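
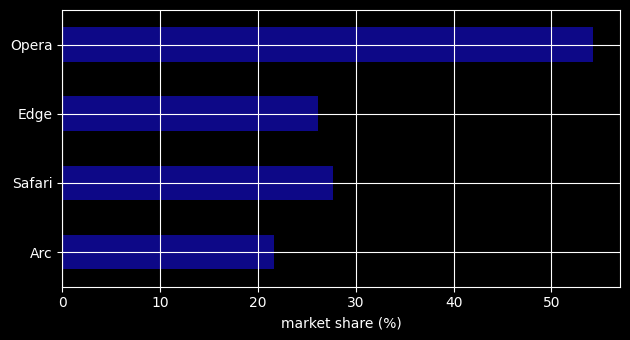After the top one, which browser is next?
Top 3: Opera ≈ 55, Safari ≈ 30, Edge ≈ 25.

Safari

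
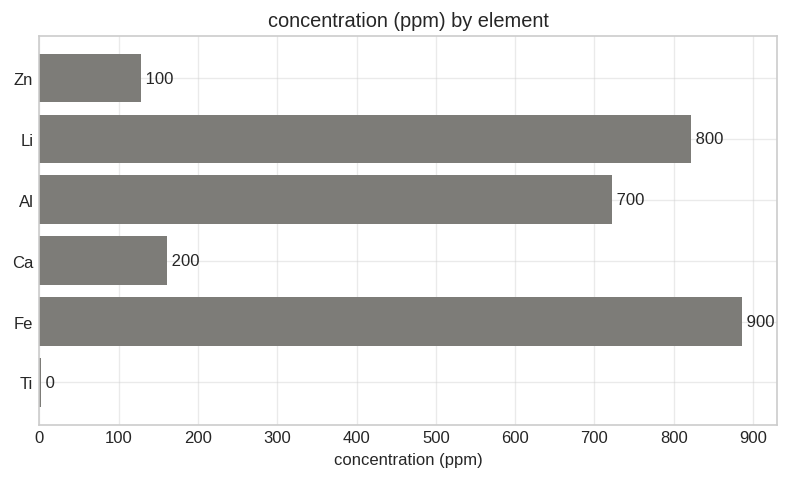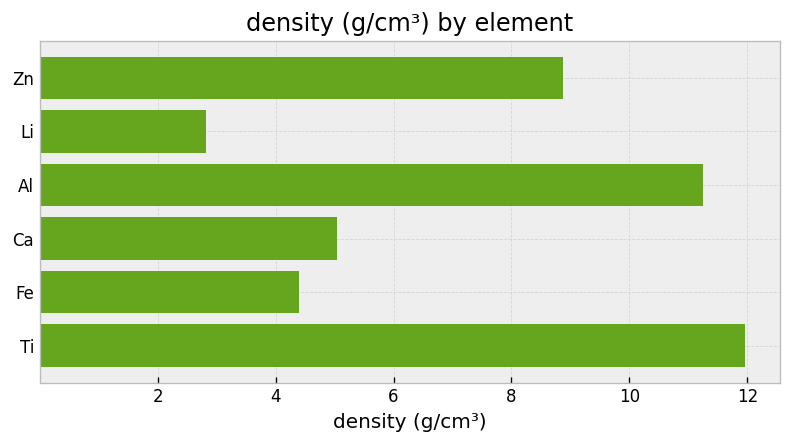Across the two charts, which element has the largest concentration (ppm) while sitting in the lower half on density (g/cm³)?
Fe

Chart 2 median density (g/cm³) ≈ 6; below-median elements: Li, Ca, Fe. Among those, Fe has the highest concentration (ppm) (≈ 900).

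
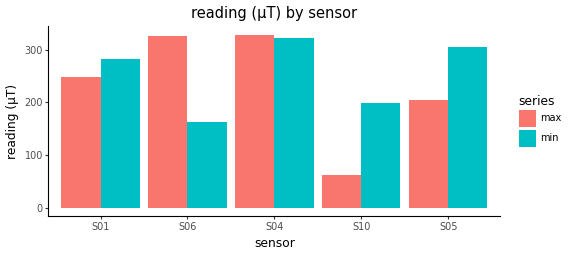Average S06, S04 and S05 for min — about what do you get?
(150 + 300 + 300) / 3 ≈ 250.

≈ 250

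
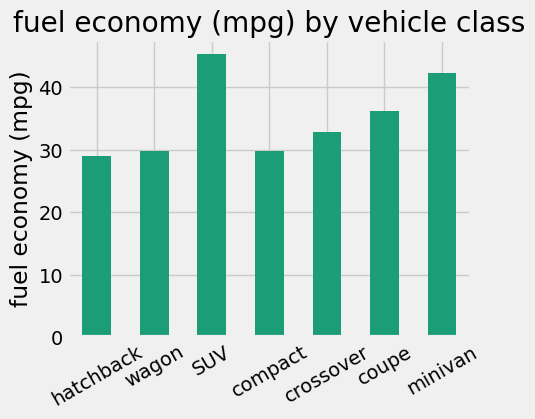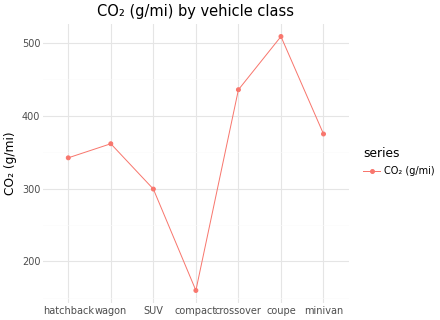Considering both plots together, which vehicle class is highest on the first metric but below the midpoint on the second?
SUV

Chart 2 median CO₂ (g/mi) ≈ 350; below-median vehicle classes: hatchback, SUV, compact. Among those, SUV has the highest fuel economy (mpg) (≈ 45).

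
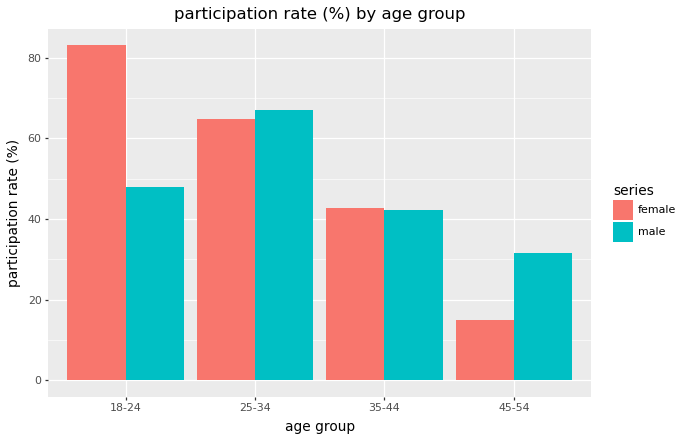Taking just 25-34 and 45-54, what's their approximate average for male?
≈ 50

(70 + 30) / 2 ≈ 50.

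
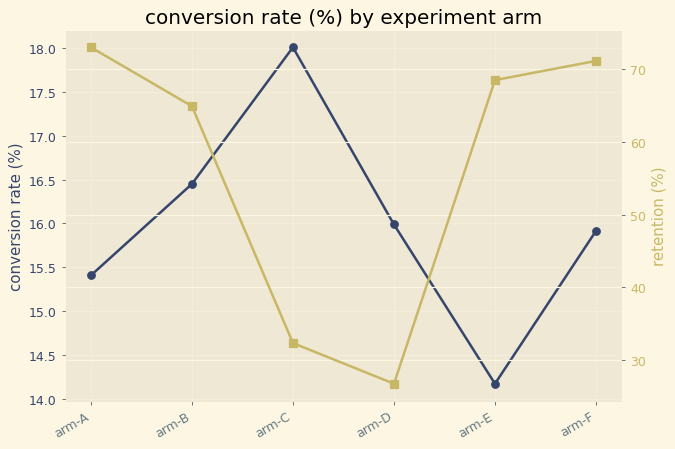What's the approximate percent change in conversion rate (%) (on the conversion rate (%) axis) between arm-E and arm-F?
≈ +14.3%

arm-E ≈ 14.0, arm-F ≈ 16.0; (16.0 − 14.0) / 14.0 ≈ +14.3%.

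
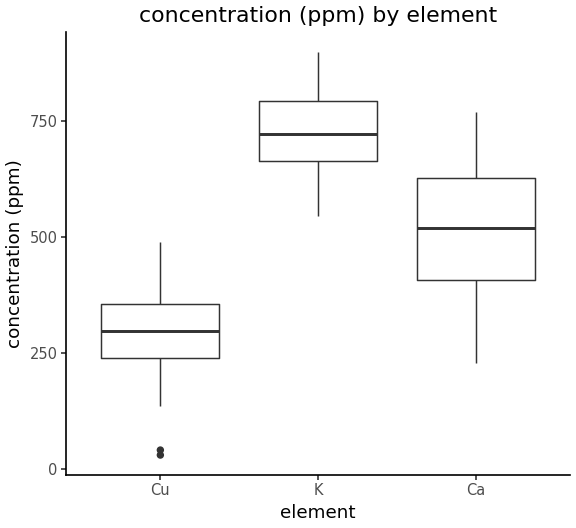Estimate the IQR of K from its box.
Q3 ≈ 800, Q1 ≈ 650; IQR ≈ 150.

≈ 150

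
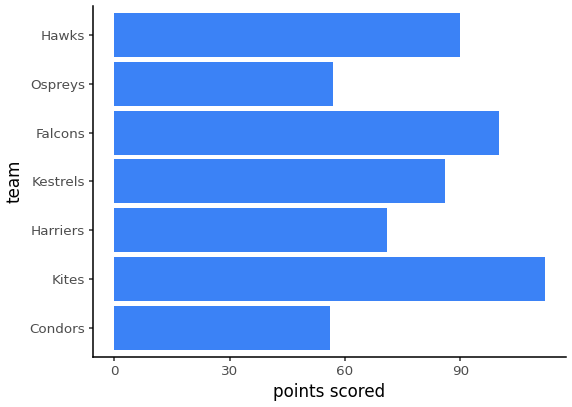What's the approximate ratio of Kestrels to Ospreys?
Kestrels ≈ 90, Ospreys ≈ 60; 90/60 ≈ 1.5.

≈ 1.5×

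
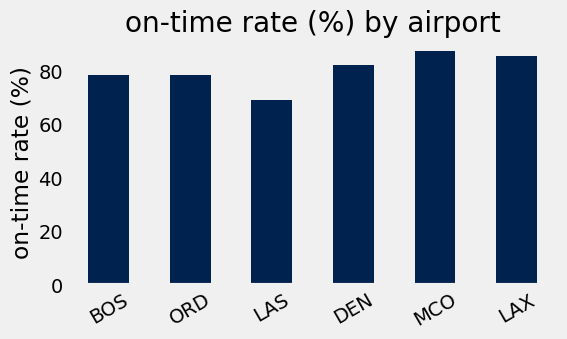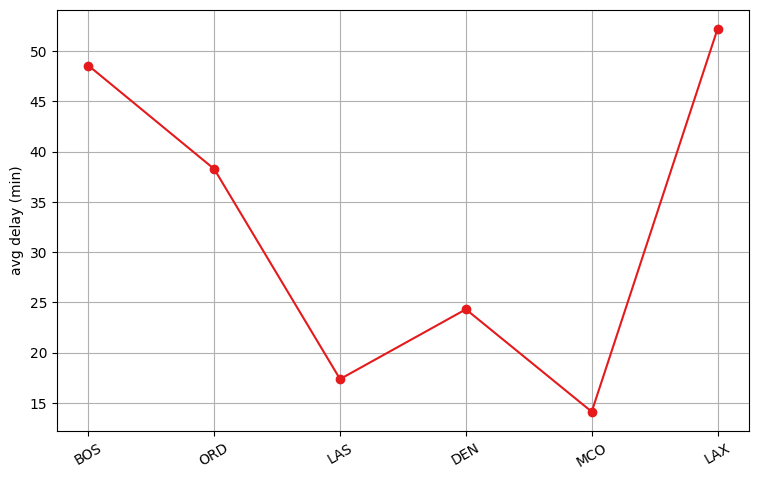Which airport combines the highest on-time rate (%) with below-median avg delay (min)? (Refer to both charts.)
Chart 2 median avg delay (min) ≈ 30; below-median airports: LAS, DEN, MCO. Among those, MCO has the highest on-time rate (%) (≈ 90).

MCO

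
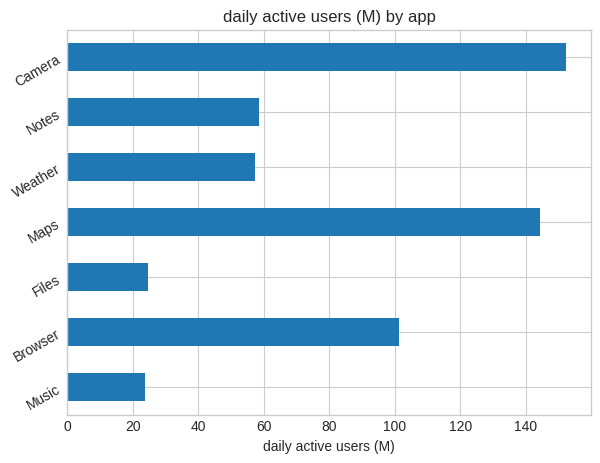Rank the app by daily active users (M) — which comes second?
Top 3: Camera ≈ 160, Maps ≈ 140, Browser ≈ 100.

Maps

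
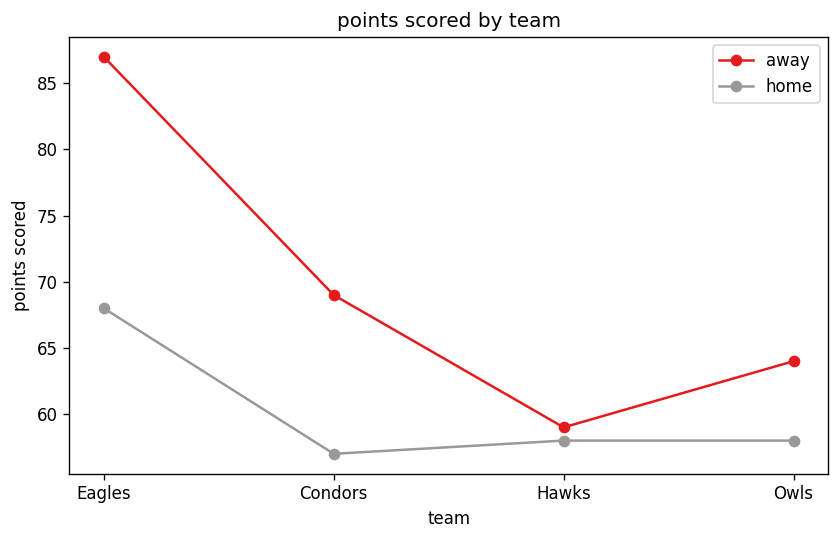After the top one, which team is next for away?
Top 3 for away: Eagles ≈ 85, Condors ≈ 70, Owls ≈ 65.

Condors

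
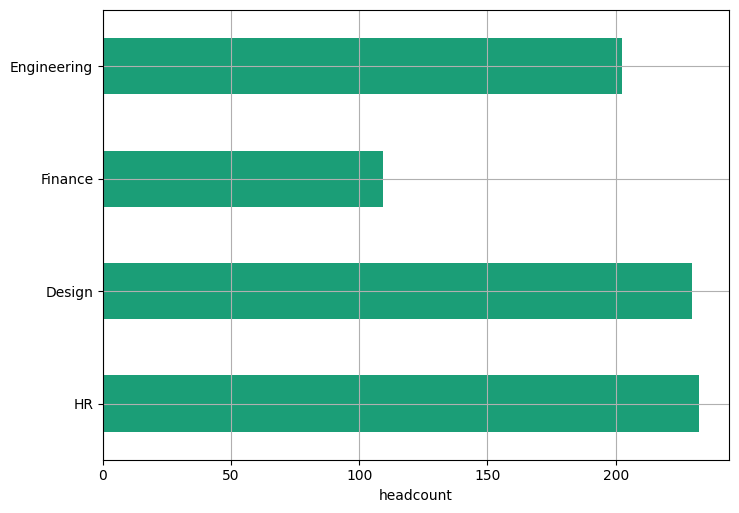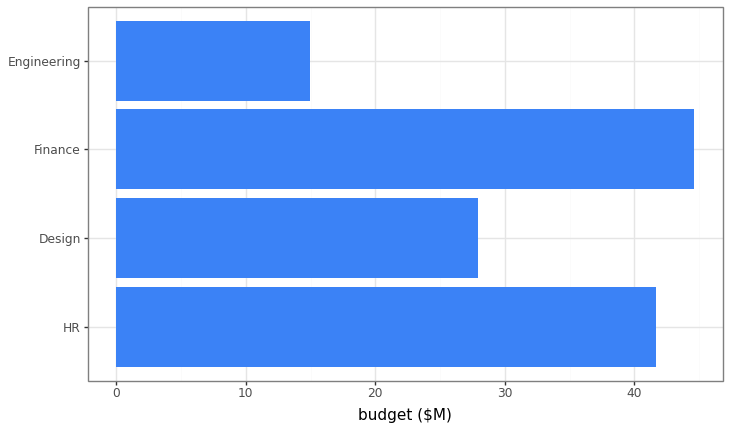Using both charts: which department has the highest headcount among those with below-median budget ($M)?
Chart 2 median budget ($M) ≈ 35; below-median departments: Design, Engineering. Among those, Design has the highest headcount (≈ 225).

Design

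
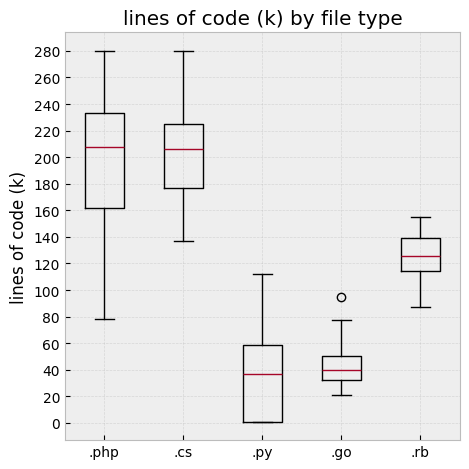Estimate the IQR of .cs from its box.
Q3 ≈ 220, Q1 ≈ 180; IQR ≈ 40.

≈ 40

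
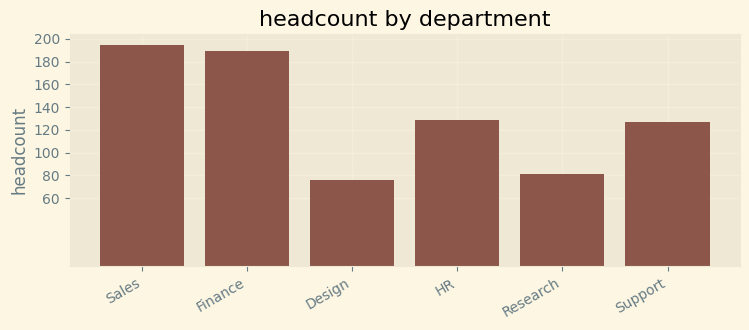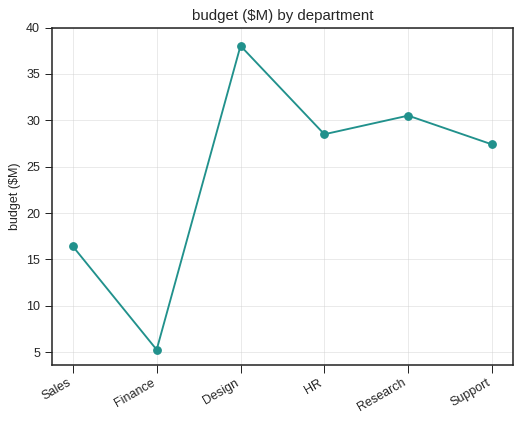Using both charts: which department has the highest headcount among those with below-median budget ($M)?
Chart 2 median budget ($M) ≈ 30; below-median departments: Sales, Finance, Support. Among those, Sales has the highest headcount (≈ 200).

Sales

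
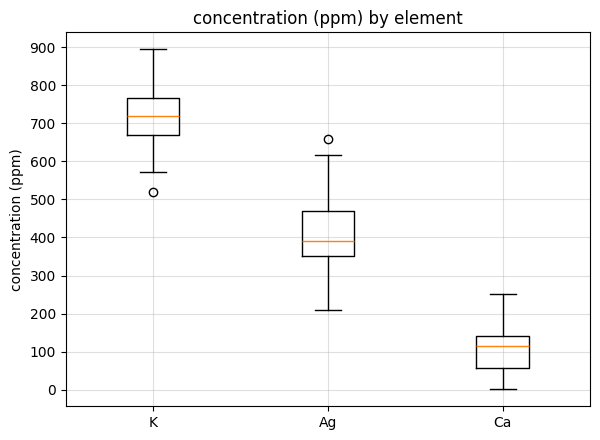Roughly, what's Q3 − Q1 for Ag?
Q3 ≈ 500, Q1 ≈ 400; IQR ≈ 100.

≈ 100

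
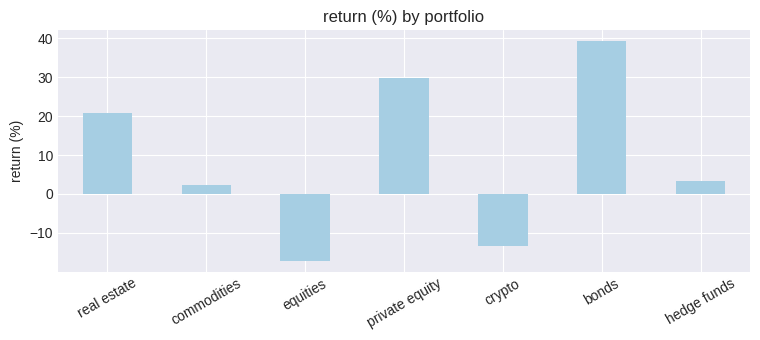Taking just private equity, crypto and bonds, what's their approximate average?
≈ 18

(30 + -15 + 40) / 3 ≈ 18.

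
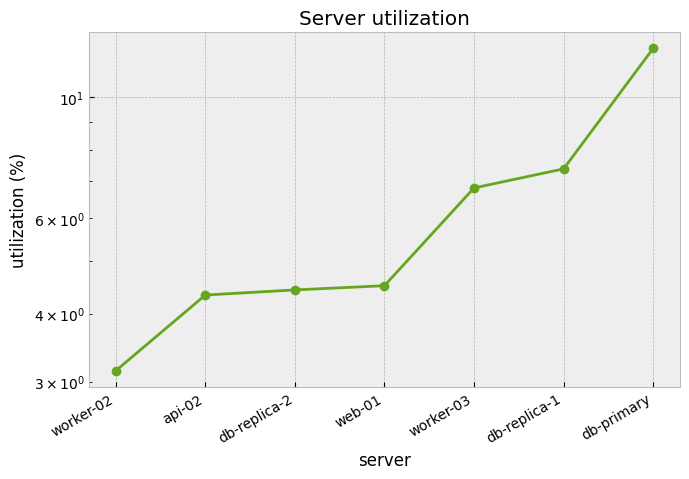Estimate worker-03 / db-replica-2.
worker-03 ≈ 7, db-replica-2 ≈ 4; 7/4 ≈ 1.75.

≈ 1.75×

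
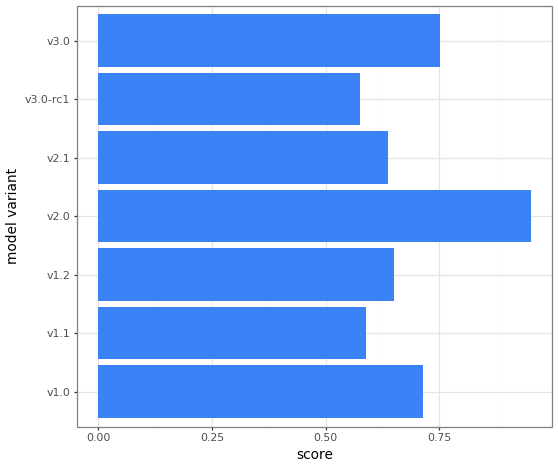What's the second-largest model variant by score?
v3.0

Top 3: v2.0 ≈ 1.0, v3.0 ≈ 0.8, v1.0 ≈ 0.7.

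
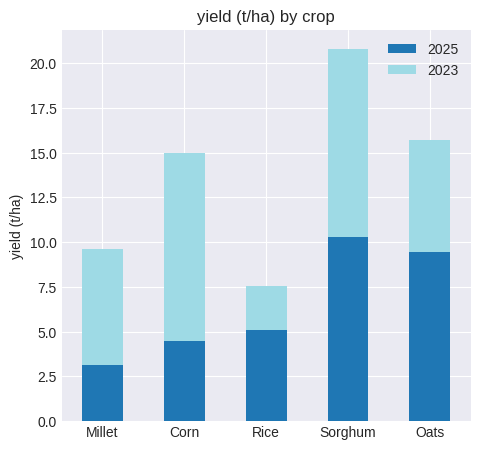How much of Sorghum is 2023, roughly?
2023 top ≈ 20, bottom ≈ 10; segment ≈ 10.

≈ 10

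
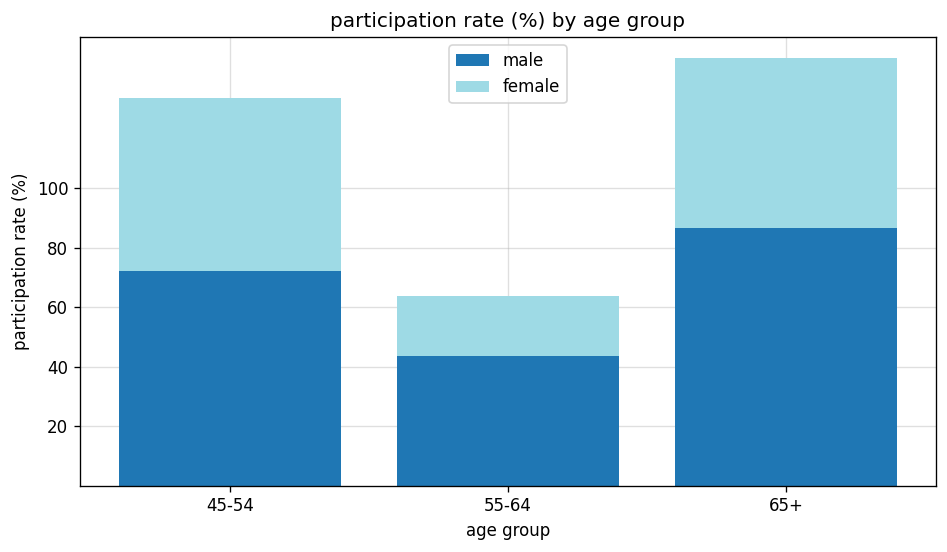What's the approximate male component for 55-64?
≈ 40

male top ≈ 40, bottom ≈ 0; segment ≈ 40.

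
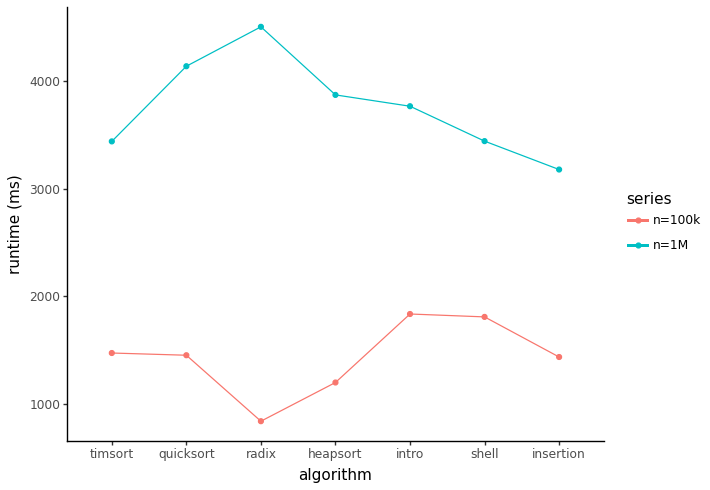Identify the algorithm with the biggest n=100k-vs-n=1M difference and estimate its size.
radix, ≈ 3500 ms

radix: n=100k ≈ 1000, n=1M ≈ 4500 → gap ≈ 3500. Next-largest (quicksort) is only ≈ 2500.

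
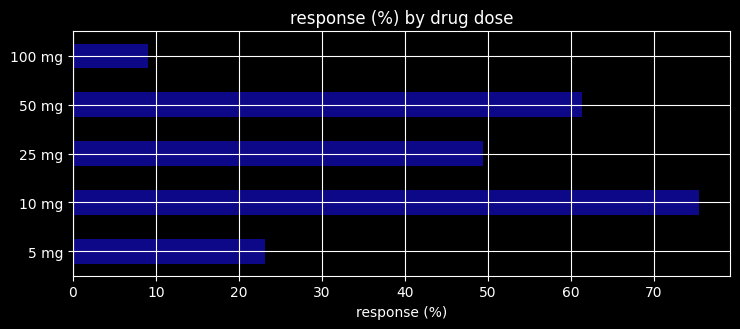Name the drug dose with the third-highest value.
25 mg

Top 4: 10 mg ≈ 80, 50 mg ≈ 60, 25 mg ≈ 50, 5 mg ≈ 20.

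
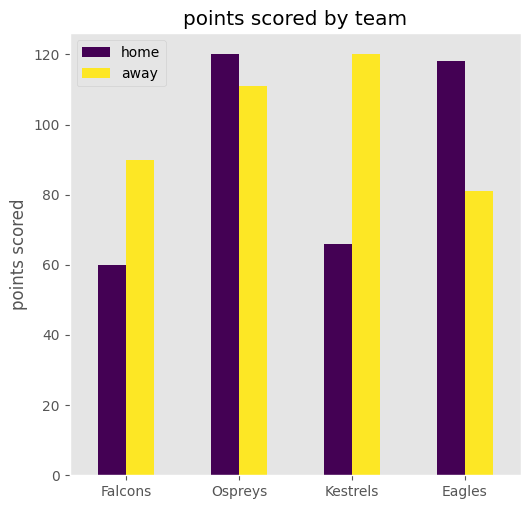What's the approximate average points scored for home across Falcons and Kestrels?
(60 + 70) / 2 ≈ 65.

≈ 65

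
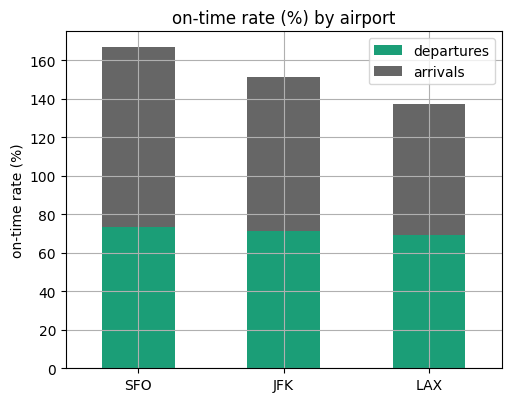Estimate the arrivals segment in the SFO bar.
arrivals top ≈ 160, bottom ≈ 80; segment ≈ 80.

≈ 80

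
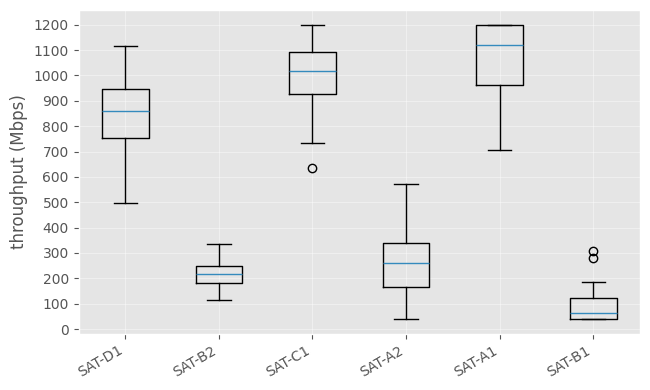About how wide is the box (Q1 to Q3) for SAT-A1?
Q3 ≈ 1200, Q1 ≈ 1000; IQR ≈ 200.

≈ 200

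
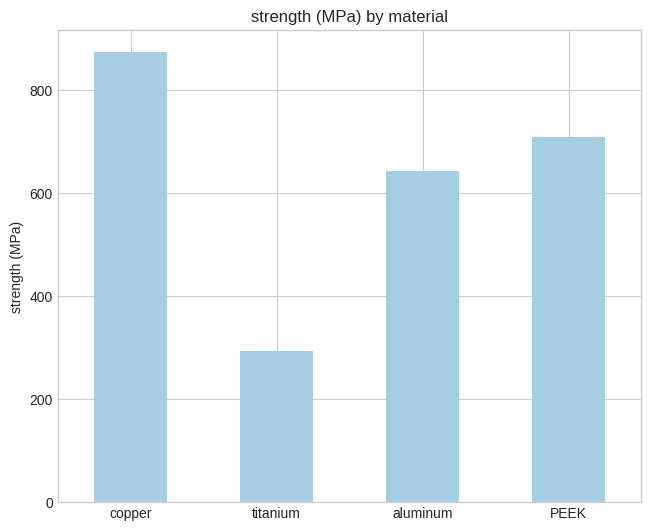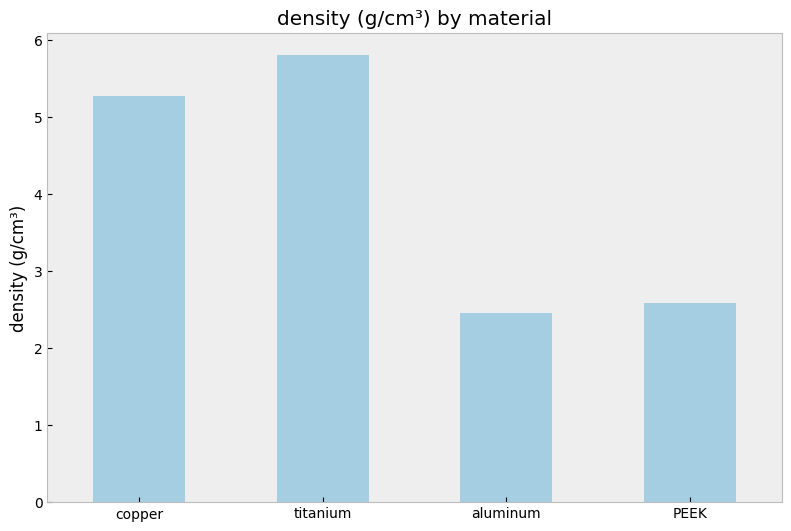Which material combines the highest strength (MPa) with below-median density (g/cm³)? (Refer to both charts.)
Chart 2 median density (g/cm³) ≈ 4; below-median materials: aluminum, PEEK. Among those, PEEK has the highest strength (MPa) (≈ 700).

PEEK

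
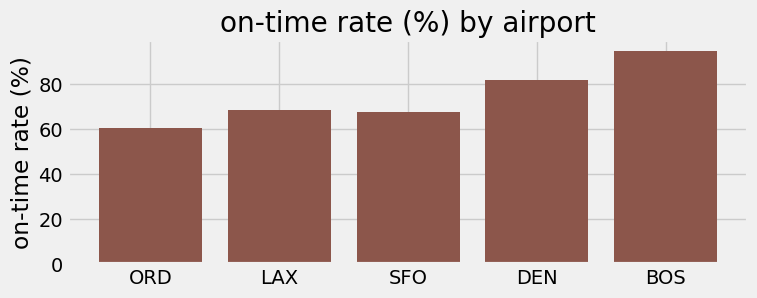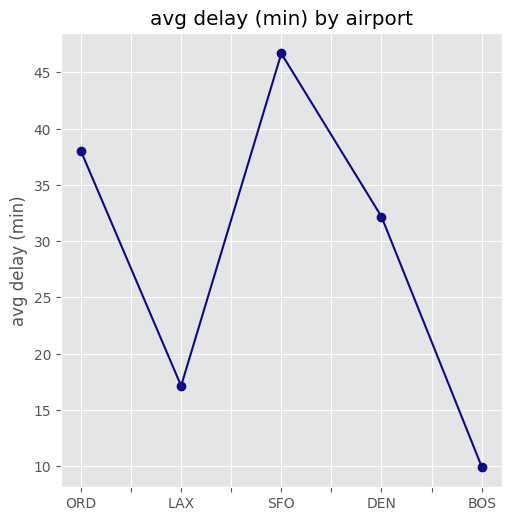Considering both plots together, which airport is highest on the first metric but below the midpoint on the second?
Chart 2 median avg delay (min) ≈ 30; below-median airports: LAX, BOS. Among those, BOS has the highest on-time rate (%) (≈ 90).

BOS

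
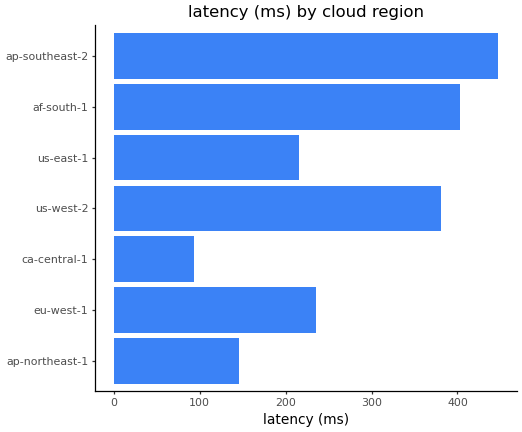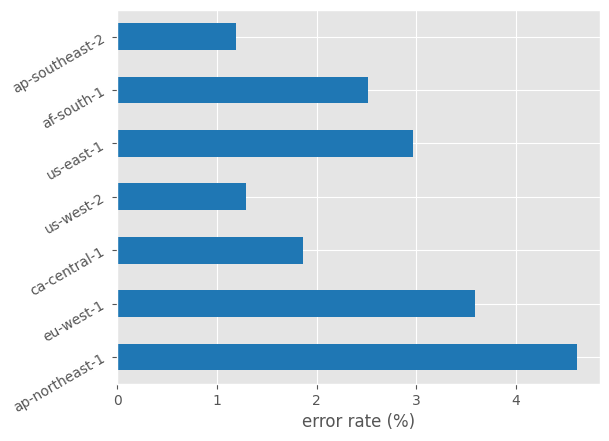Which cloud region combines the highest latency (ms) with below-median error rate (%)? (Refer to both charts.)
ap-southeast-2

Chart 2 median error rate (%) ≈ 2.5; below-median cloud regions: ca-central-1, us-west-2, ap-southeast-2. Among those, ap-southeast-2 has the highest latency (ms) (≈ 450).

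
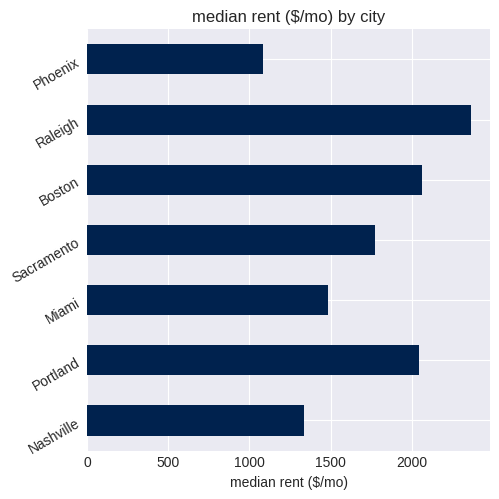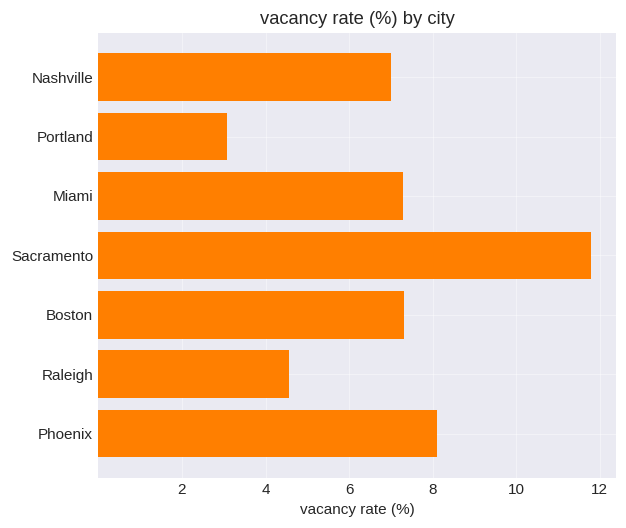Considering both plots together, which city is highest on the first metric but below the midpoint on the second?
Chart 2 median vacancy rate (%) ≈ 8; below-median cities: Nashville, Portland, Raleigh. Among those, Raleigh has the highest median rent ($/mo) (≈ 2500).

Raleigh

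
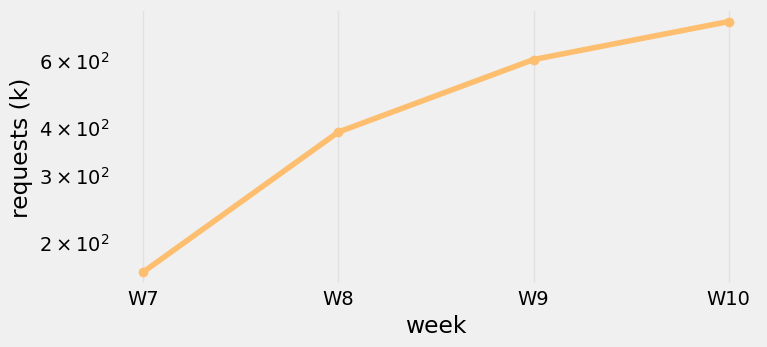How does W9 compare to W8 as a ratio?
≈ 1.5×

W9 ≈ 600, W8 ≈ 400; 600/400 ≈ 1.5.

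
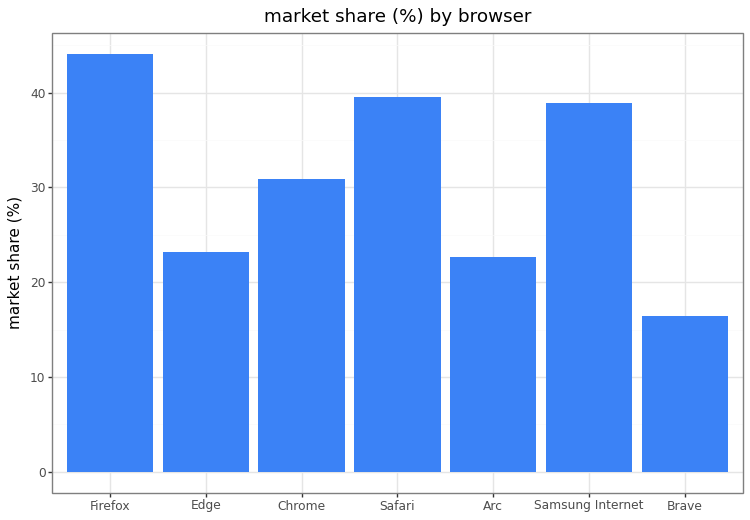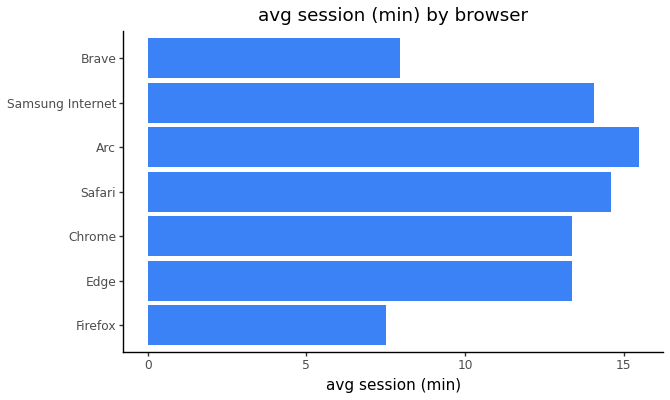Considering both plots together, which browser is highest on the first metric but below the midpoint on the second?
Chart 2 median avg session (min) ≈ 14; below-median browsers: Firefox, Chrome, Brave. Among those, Firefox has the highest market share (%) (≈ 45).

Firefox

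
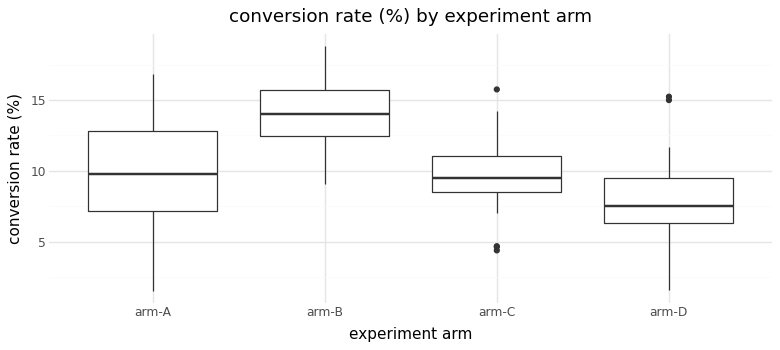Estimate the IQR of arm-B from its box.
Q3 ≈ 15.5, Q1 ≈ 12.5; IQR ≈ 3.0.

≈ 3.0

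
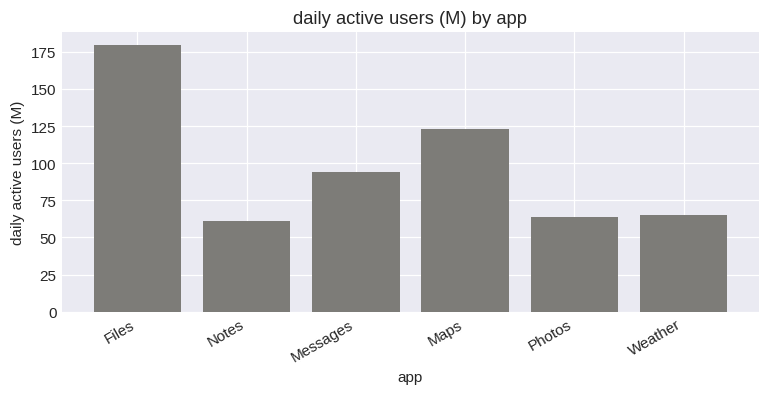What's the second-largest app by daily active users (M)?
Top 3: Files ≈ 180, Maps ≈ 120, Messages ≈ 100.

Maps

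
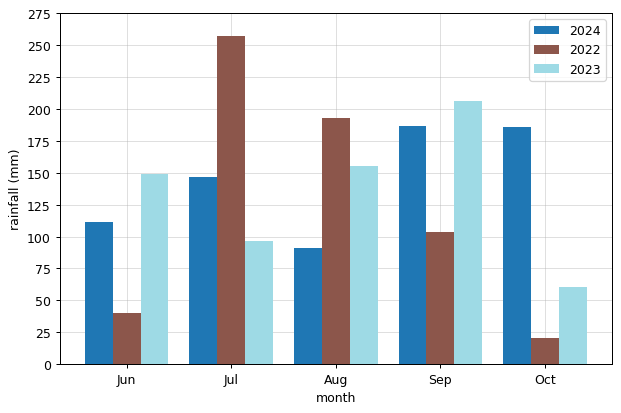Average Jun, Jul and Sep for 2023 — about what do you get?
≈ 150

(150 + 100 + 200) / 3 ≈ 150.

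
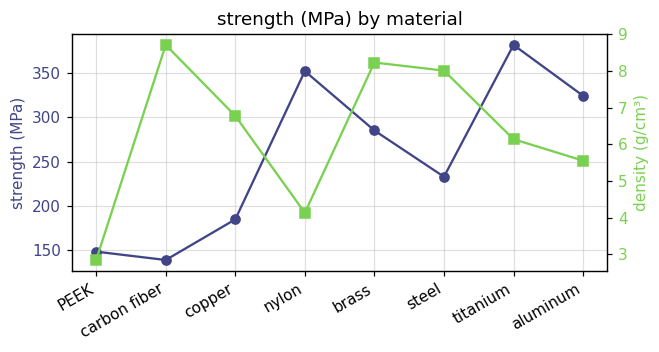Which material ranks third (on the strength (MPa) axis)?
aluminum

Top 4 (on the strength (MPa) axis): titanium ≈ 375, nylon ≈ 350, aluminum ≈ 325, brass ≈ 275.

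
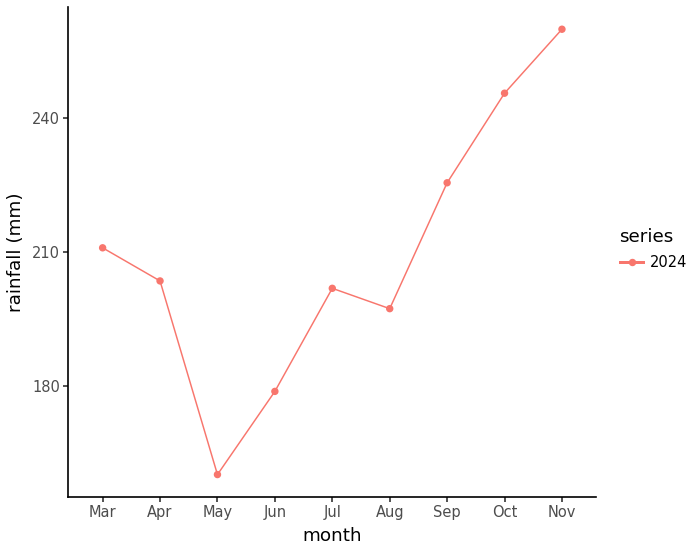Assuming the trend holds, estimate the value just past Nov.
Last three: 230, 250, 260 → slope ≈ 15/step → next ≈ 275.

≈ 275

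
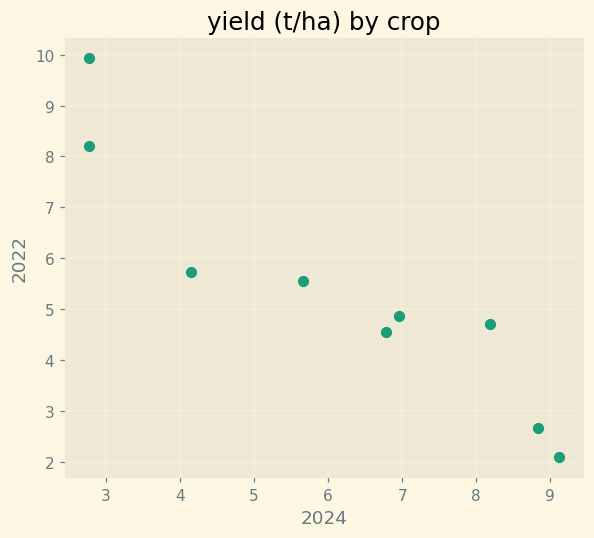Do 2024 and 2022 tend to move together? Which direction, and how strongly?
Points are negatively correlated; strong (|r| ≈ 0.9).

negative, strong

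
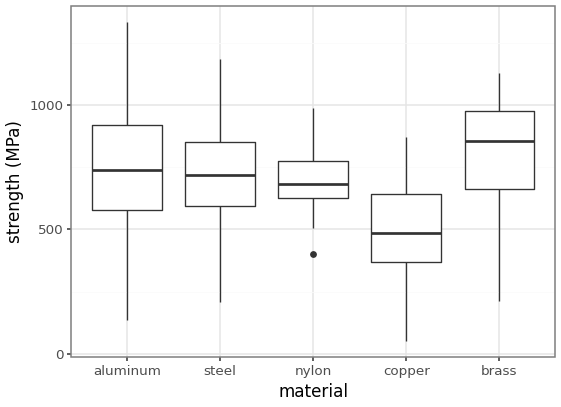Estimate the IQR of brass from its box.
≈ 350

Q3 ≈ 1000, Q1 ≈ 650; IQR ≈ 350.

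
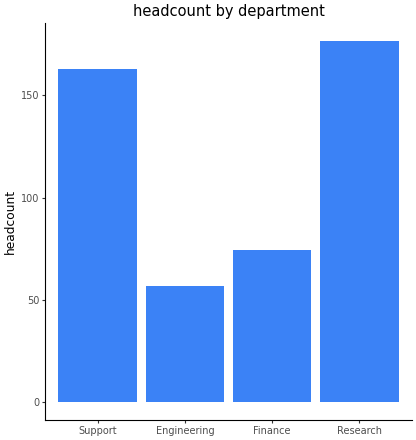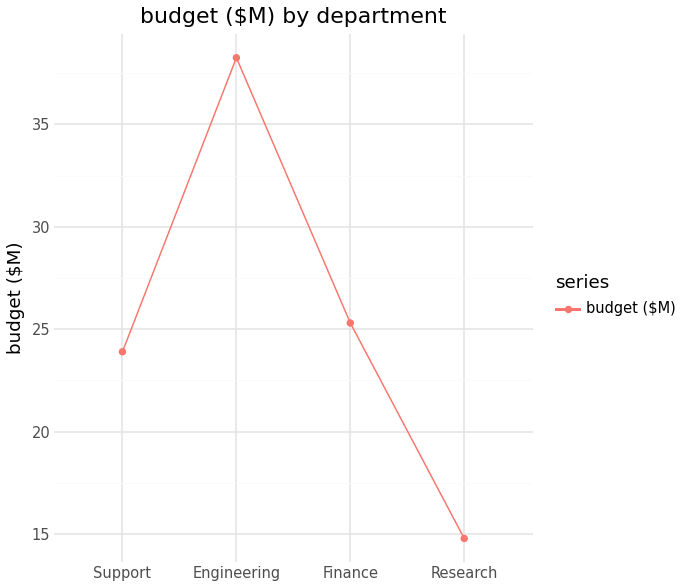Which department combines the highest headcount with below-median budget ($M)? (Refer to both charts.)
Research

Chart 2 median budget ($M) ≈ 25; below-median departments: Support, Research. Among those, Research has the highest headcount (≈ 180).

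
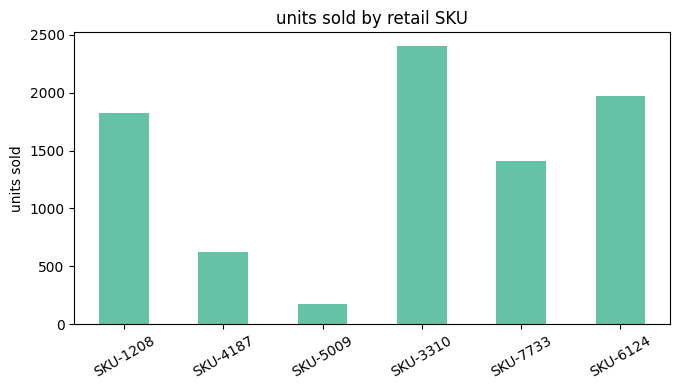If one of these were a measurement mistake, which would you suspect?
SKU-5009 ≈ 200; the rest sit between ≈ 600 and ≈ 2400.

SKU-5009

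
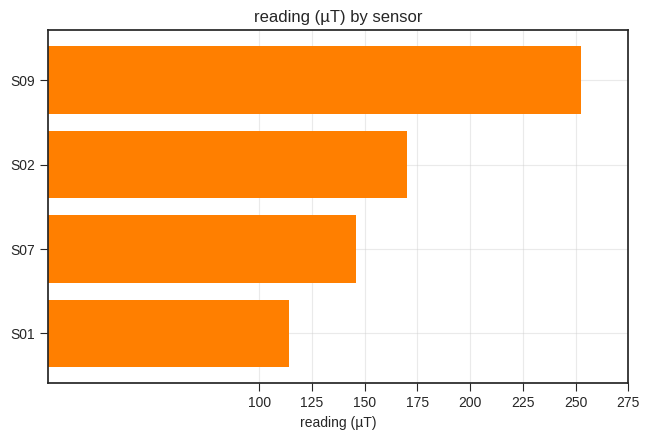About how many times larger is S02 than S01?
≈ 1.4×

S02 ≈ 175, S01 ≈ 125; 175/125 ≈ 1.4.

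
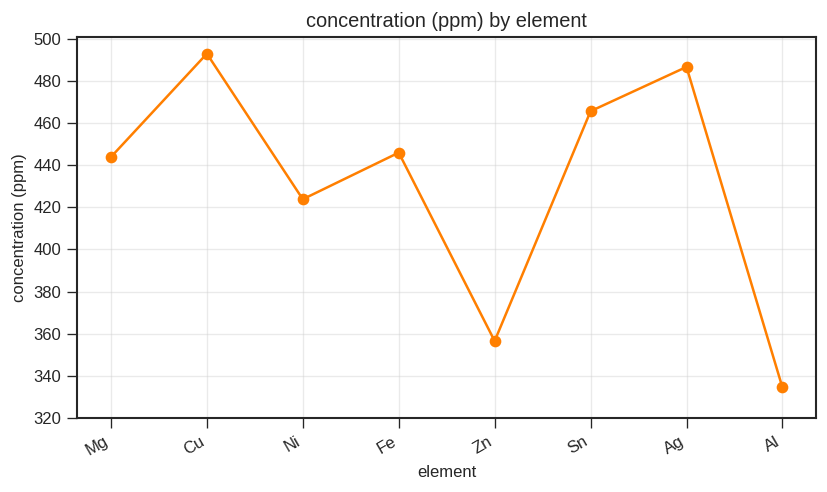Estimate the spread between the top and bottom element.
Max Cu ≈ 500, min Al ≈ 340; range ≈ 160.

≈ 160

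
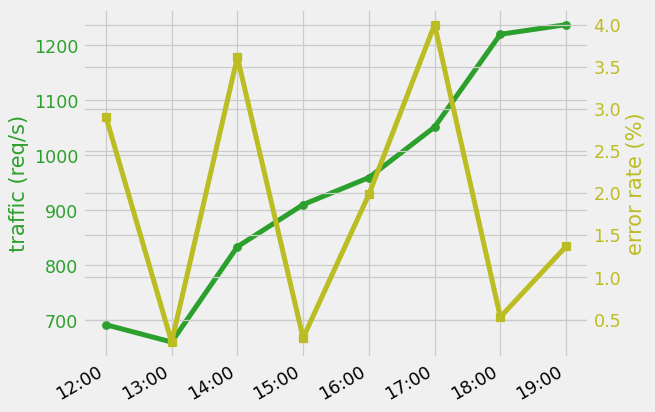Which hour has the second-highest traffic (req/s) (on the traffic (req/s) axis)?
18:00

Top 3 (on the traffic (req/s) axis): 19:00 ≈ 1250, 18:00 ≈ 1200, 17:00 ≈ 1050.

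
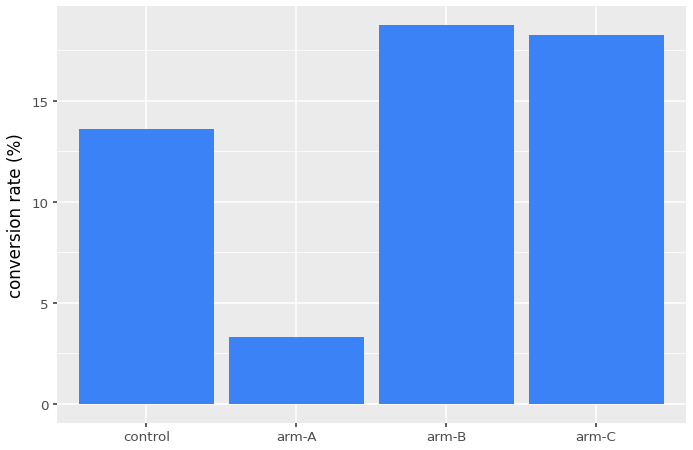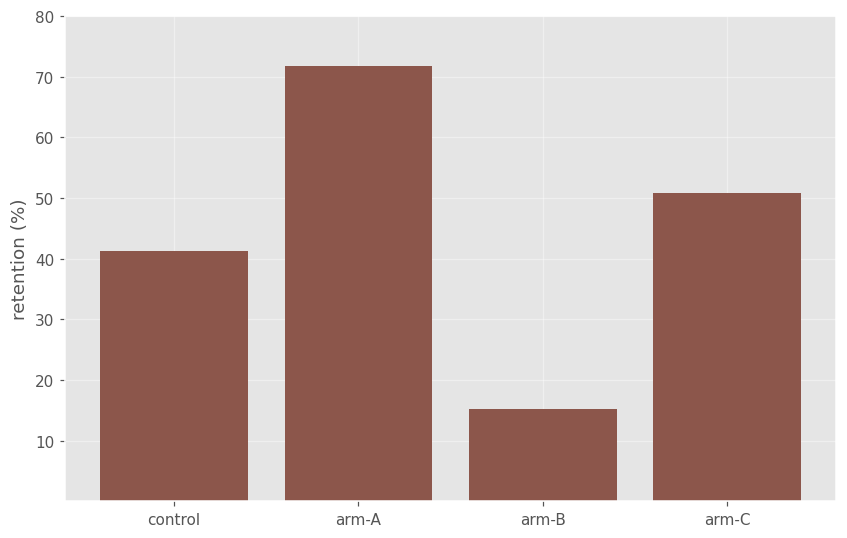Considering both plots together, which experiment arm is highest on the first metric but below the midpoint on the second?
arm-B

Chart 2 median retention (%) ≈ 50; below-median experiment arms: control, arm-B. Among those, arm-B has the highest conversion rate (%) (≈ 18).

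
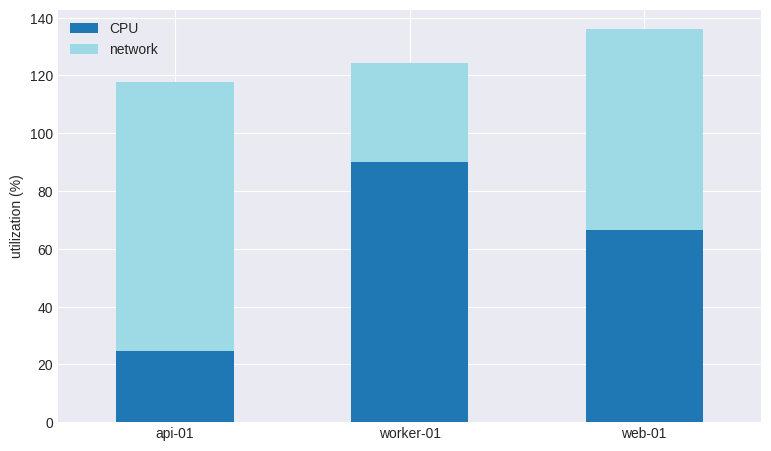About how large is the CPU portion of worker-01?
CPU top ≈ 80, bottom ≈ 0; segment ≈ 80.

≈ 80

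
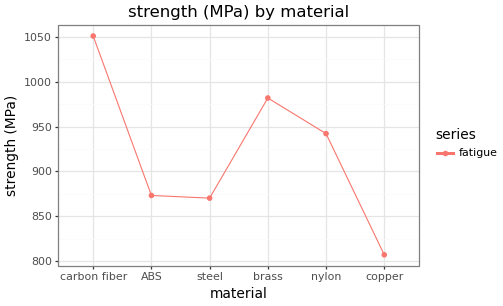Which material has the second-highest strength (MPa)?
brass

Top 3: carbon fiber ≈ 1050, brass ≈ 975, nylon ≈ 950.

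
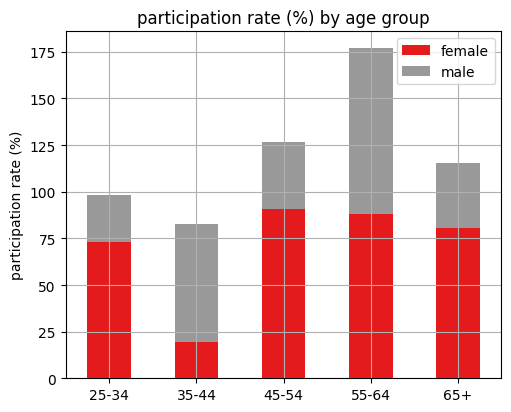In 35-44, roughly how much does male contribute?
male top ≈ 80, bottom ≈ 20; segment ≈ 60.

≈ 60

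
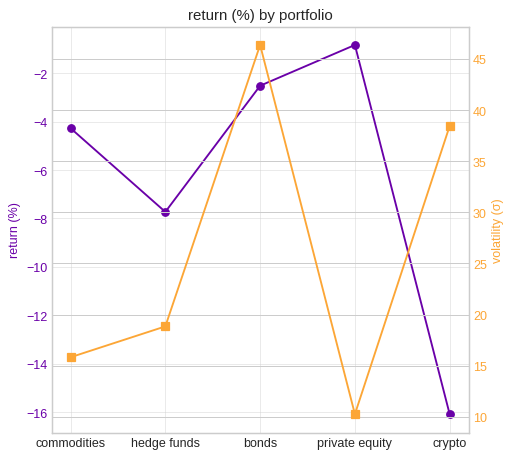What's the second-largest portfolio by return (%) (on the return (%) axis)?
Top 3 (on the return (%) axis): private equity ≈ 0, bonds ≈ -2, commodities ≈ -4.

bonds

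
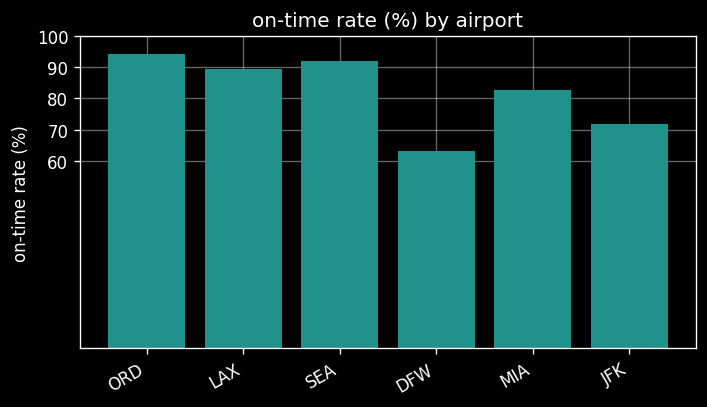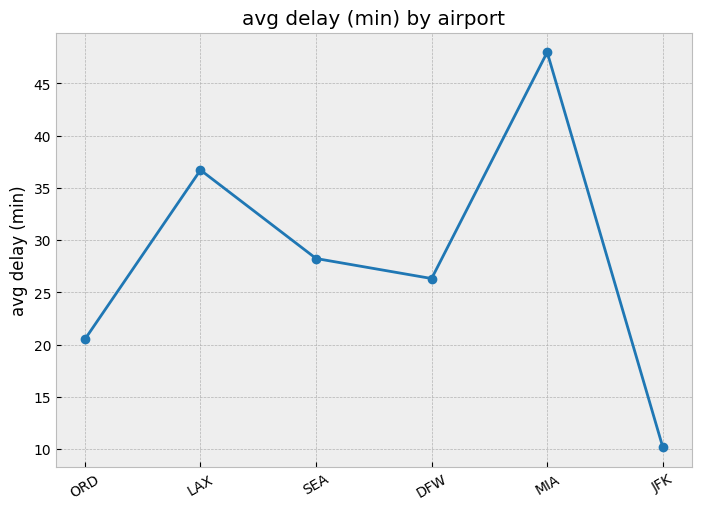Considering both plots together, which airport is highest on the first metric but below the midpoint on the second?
Chart 2 median avg delay (min) ≈ 25; below-median airports: ORD, DFW, JFK. Among those, ORD has the highest on-time rate (%) (≈ 90).

ORD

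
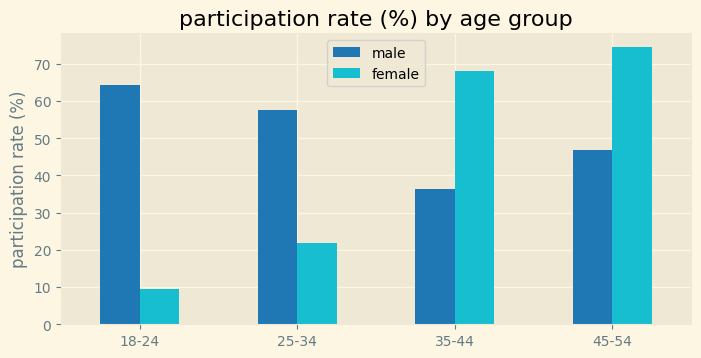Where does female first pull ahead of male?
35-44

25-34: female ≈ 20 vs male ≈ 60 (not yet); 35-44: female ≈ 70 vs male ≈ 40 (first crossover).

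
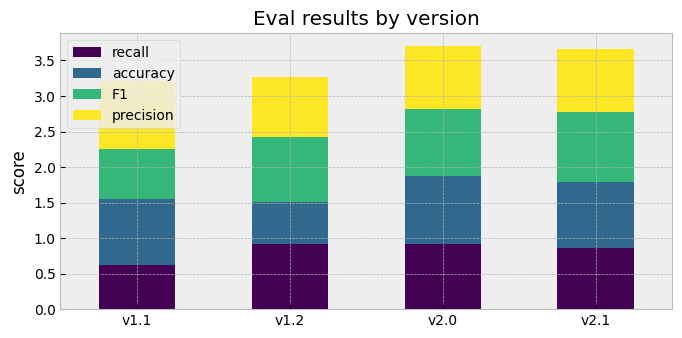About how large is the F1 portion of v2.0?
F1 top ≈ 3.0, bottom ≈ 2.0; segment ≈ 1.0.

≈ 1.0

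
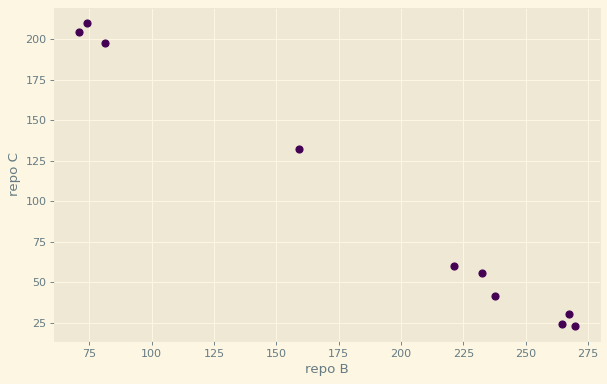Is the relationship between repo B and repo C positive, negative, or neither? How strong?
Points are negatively correlated; strong (|r| ≈ 1.0).

negative, strong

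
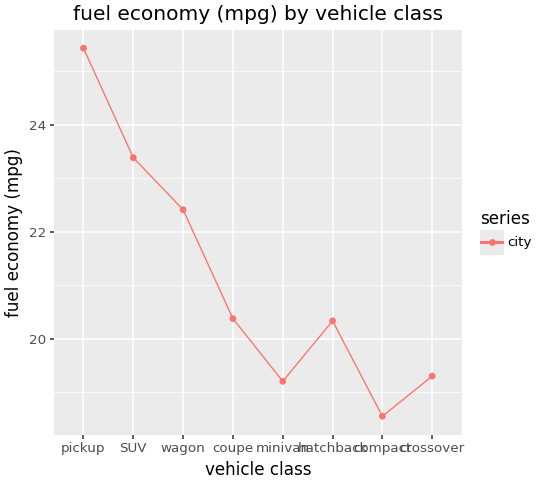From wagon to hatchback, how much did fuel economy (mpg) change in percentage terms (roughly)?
≈ -9.1%

wagon ≈ 22, hatchback ≈ 20; (20 − 22) / 22 ≈ -9.1%.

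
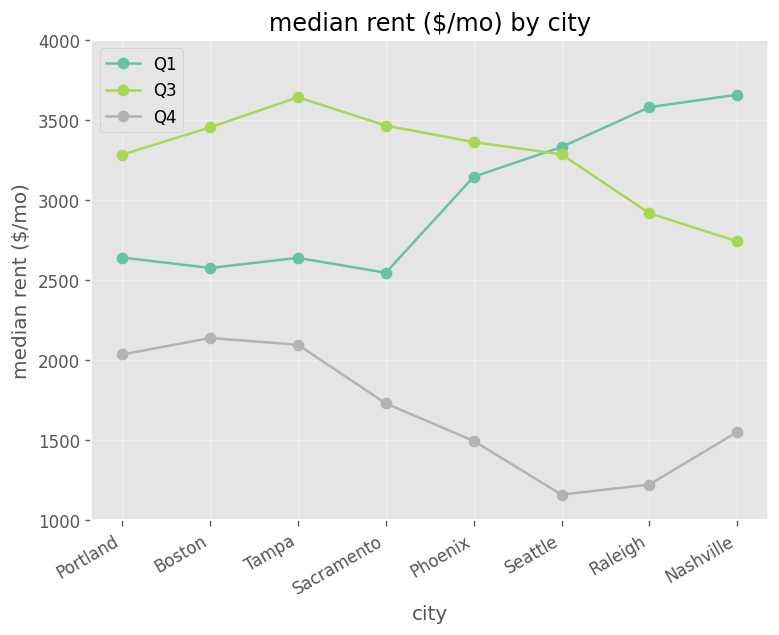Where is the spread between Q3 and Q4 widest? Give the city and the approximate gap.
Seattle: Q3 ≈ 3500, Q4 ≈ 1000 → gap ≈ 2500. Next-largest (Phoenix) is only ≈ 2000.

Seattle, ≈ 2500 $/mo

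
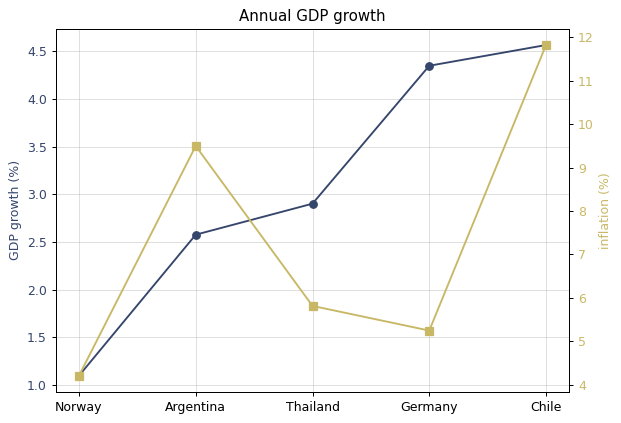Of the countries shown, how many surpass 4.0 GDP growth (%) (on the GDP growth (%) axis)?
2

Above 4.0: Germany, Chile.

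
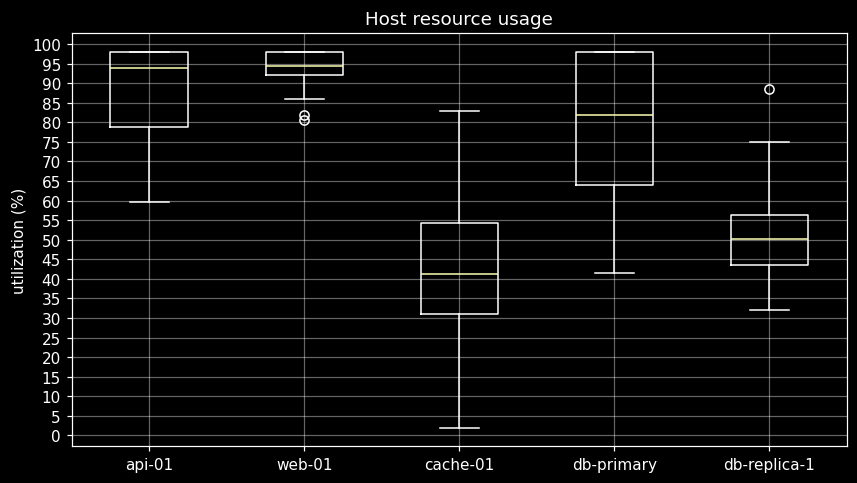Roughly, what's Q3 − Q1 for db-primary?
≈ 35

Q3 ≈ 100, Q1 ≈ 65; IQR ≈ 35.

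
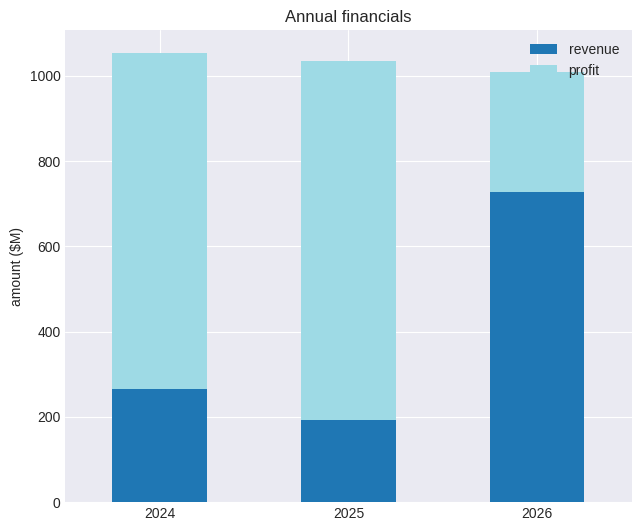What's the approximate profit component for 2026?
≈ 300

profit top ≈ 1000, bottom ≈ 700; segment ≈ 300.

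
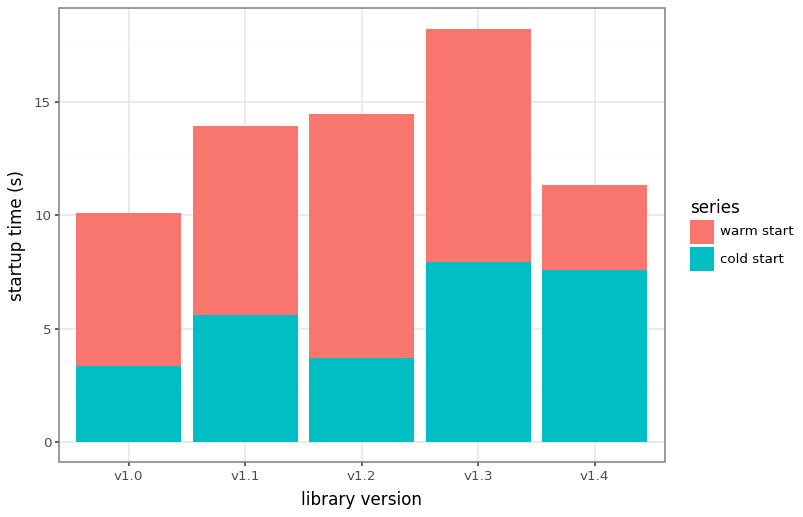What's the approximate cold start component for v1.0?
≈ 4

cold start top ≈ 4, bottom ≈ 0; segment ≈ 4.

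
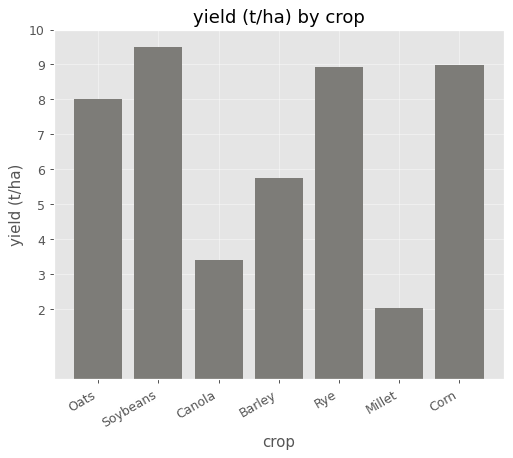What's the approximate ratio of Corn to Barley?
Corn ≈ 9, Barley ≈ 6; 9/6 ≈ 1.5.

≈ 1.5×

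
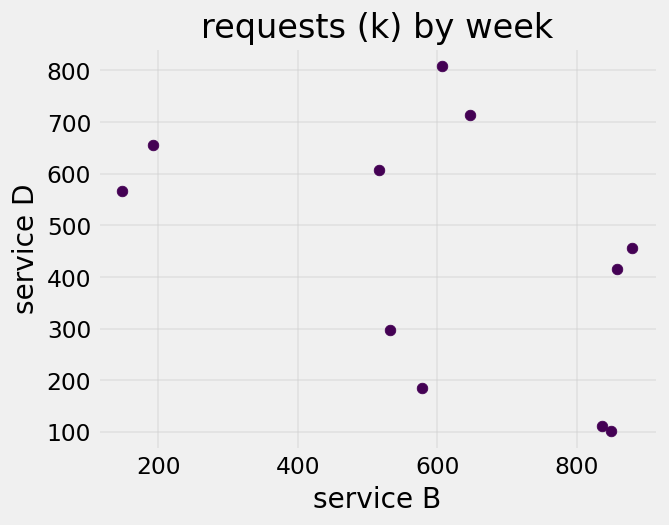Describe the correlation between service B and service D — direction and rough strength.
negative, moderate

Points are negatively correlated; moderate (|r| ≈ 0.5).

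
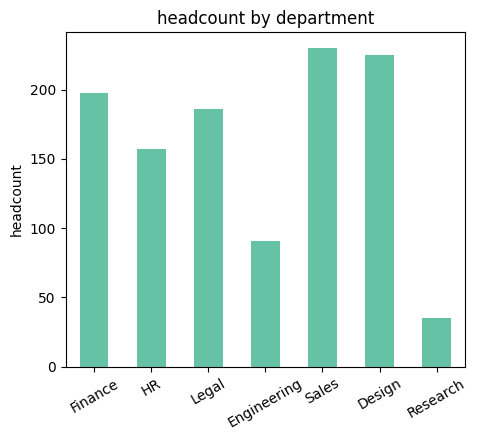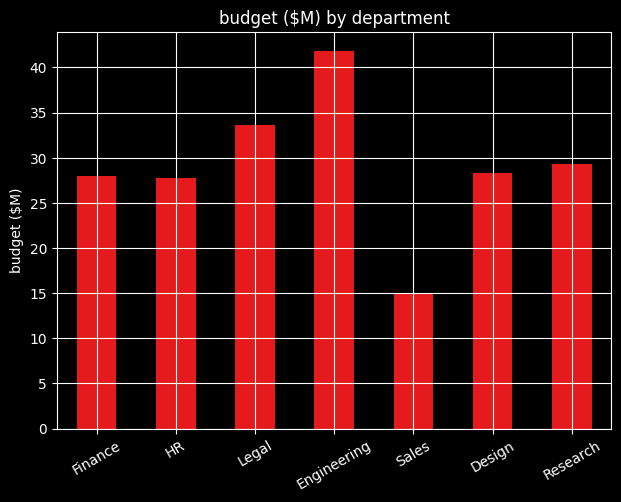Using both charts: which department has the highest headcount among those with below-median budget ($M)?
Chart 2 median budget ($M) ≈ 30; below-median departments: Finance, HR, Sales. Among those, Sales has the highest headcount (≈ 225).

Sales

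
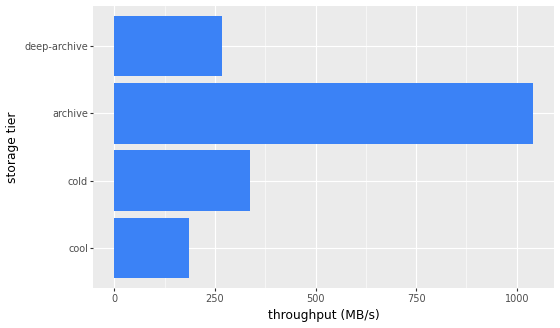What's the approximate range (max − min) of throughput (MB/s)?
≈ 800

Max archive ≈ 1000, min cool ≈ 200; range ≈ 800.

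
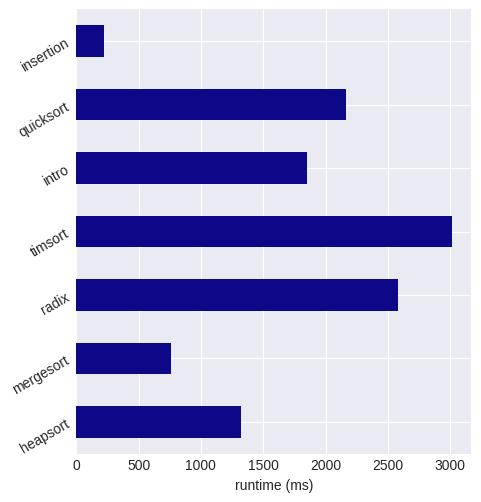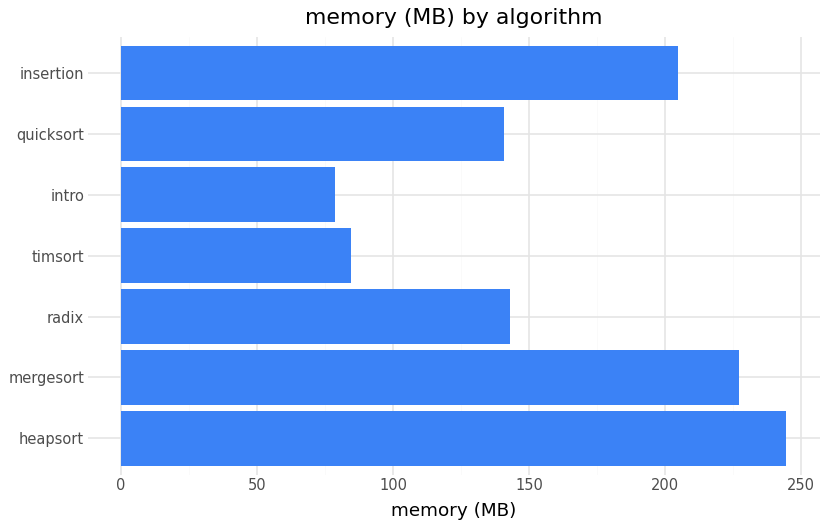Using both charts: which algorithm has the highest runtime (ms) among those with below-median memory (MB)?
timsort

Chart 2 median memory (MB) ≈ 150; below-median algorithms: timsort, intro, quicksort. Among those, timsort has the highest runtime (ms) (≈ 3000).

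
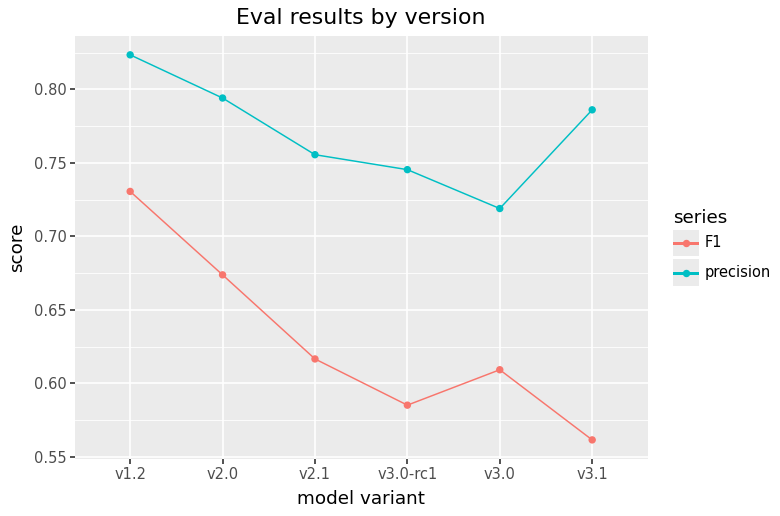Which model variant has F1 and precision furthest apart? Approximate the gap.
v3.1, ≈ 0.25

v3.1: F1 ≈ 0.55, precision ≈ 0.80 → gap ≈ 0.25. Next-largest (v3.0-rc1) is only ≈ 0.15.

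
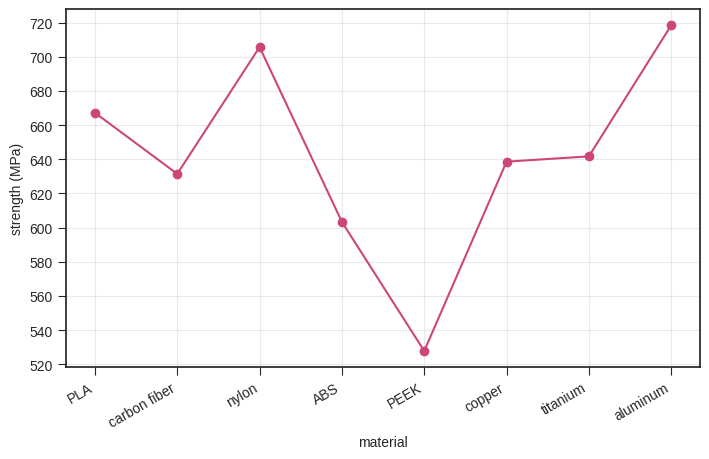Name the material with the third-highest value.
PLA

Top 4: aluminum ≈ 720, nylon ≈ 700, PLA ≈ 660, titanium ≈ 640.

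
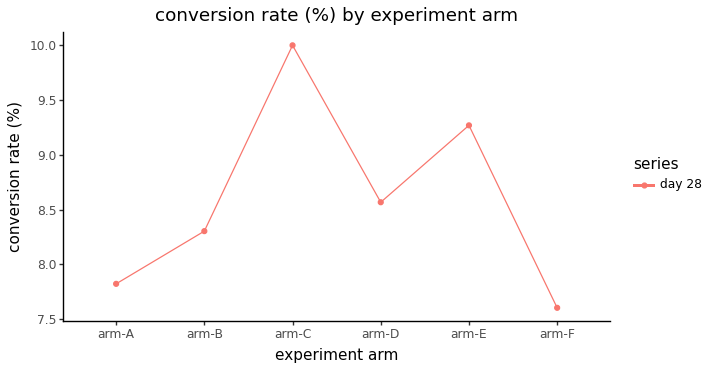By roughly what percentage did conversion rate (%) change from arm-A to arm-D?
arm-A ≈ 7.8, arm-D ≈ 8.6; (8.6 − 7.8) / 7.8 ≈ +10.3%.

≈ +10.3%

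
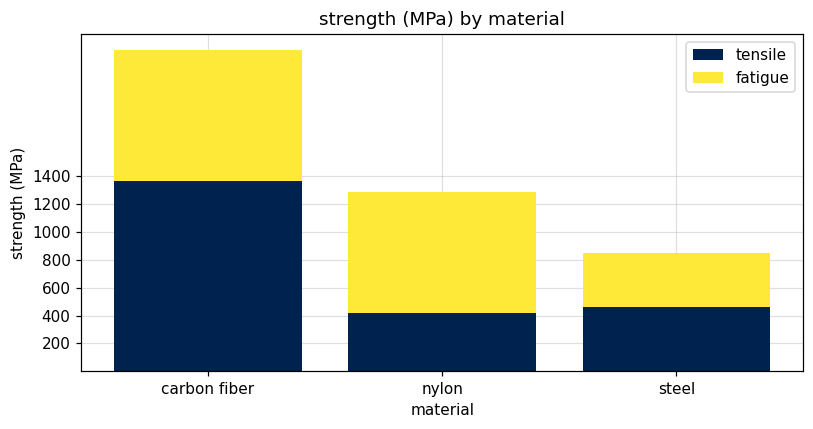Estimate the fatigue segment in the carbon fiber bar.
≈ 1000

fatigue top ≈ 2400, bottom ≈ 1400; segment ≈ 1000.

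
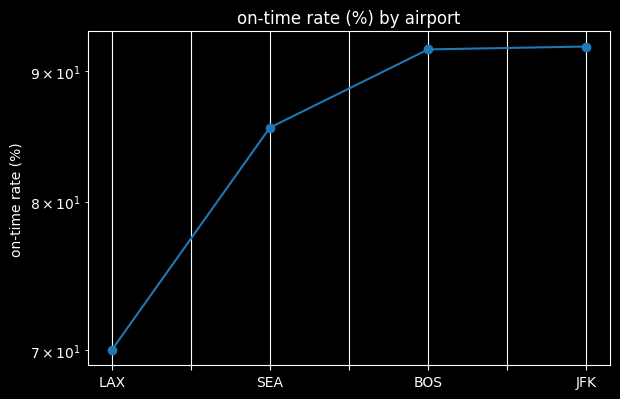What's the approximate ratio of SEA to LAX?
≈ 1.23×

SEA ≈ 86, LAX ≈ 70; 86/70 ≈ 1.23.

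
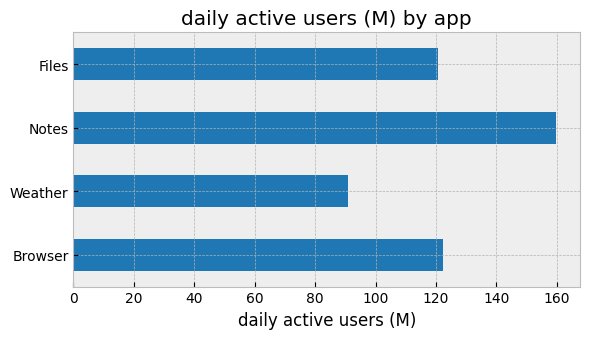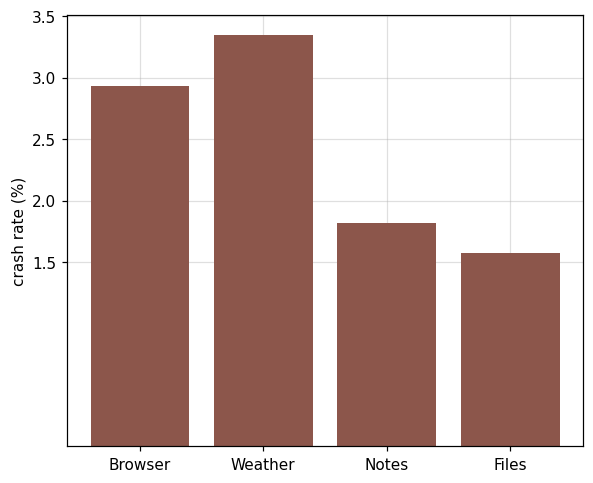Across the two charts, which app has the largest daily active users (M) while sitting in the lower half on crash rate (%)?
Notes

Chart 2 median crash rate (%) ≈ 2.5; below-median apps: Notes, Files. Among those, Notes has the highest daily active users (M) (≈ 160).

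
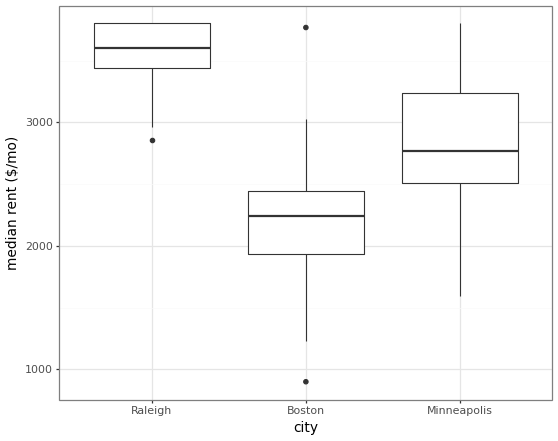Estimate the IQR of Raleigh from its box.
≈ 400

Q3 ≈ 3800, Q1 ≈ 3400; IQR ≈ 400.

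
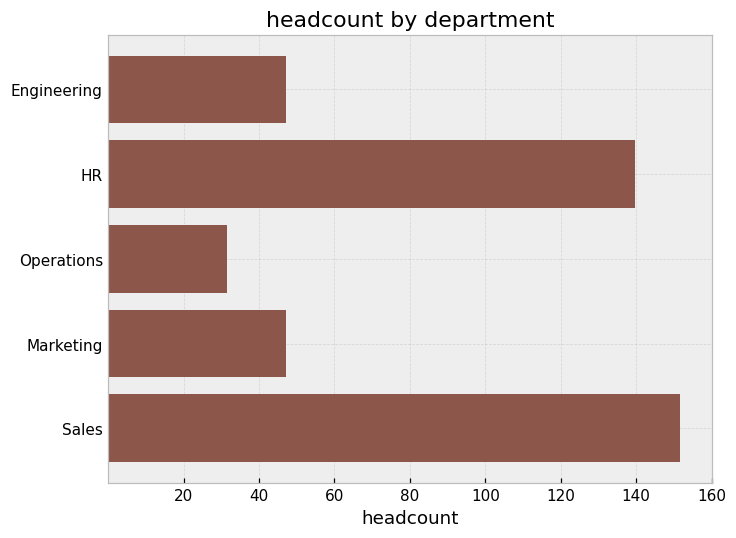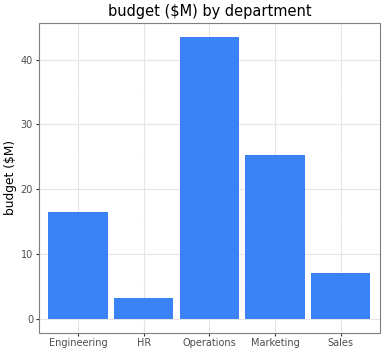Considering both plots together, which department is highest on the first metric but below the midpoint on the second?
Chart 2 median budget ($M) ≈ 15; below-median departments: HR, Sales. Among those, Sales has the highest headcount (≈ 160).

Sales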